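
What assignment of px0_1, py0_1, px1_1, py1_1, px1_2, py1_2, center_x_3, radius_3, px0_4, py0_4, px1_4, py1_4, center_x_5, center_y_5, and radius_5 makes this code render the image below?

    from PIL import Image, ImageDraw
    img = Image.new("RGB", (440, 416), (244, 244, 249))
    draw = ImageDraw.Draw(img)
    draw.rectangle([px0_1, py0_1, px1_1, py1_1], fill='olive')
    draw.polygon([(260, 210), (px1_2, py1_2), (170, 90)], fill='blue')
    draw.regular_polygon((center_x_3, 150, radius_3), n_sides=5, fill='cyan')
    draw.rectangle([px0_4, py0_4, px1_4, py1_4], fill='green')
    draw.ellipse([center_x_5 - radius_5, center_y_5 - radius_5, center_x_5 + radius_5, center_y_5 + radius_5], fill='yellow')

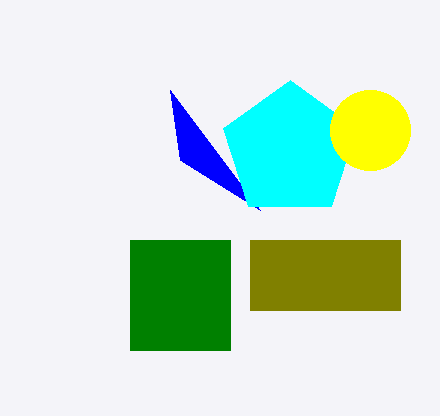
px0_1 = 250; py0_1 = 240; px1_1 = 400; py1_1 = 310; px1_2 = 180; py1_2 = 160; center_x_3 = 290; radius_3 = 70; px0_4 = 130; py0_4 = 240; px1_4 = 230; py1_4 = 350; center_x_5 = 370; center_y_5 = 130; radius_5 = 40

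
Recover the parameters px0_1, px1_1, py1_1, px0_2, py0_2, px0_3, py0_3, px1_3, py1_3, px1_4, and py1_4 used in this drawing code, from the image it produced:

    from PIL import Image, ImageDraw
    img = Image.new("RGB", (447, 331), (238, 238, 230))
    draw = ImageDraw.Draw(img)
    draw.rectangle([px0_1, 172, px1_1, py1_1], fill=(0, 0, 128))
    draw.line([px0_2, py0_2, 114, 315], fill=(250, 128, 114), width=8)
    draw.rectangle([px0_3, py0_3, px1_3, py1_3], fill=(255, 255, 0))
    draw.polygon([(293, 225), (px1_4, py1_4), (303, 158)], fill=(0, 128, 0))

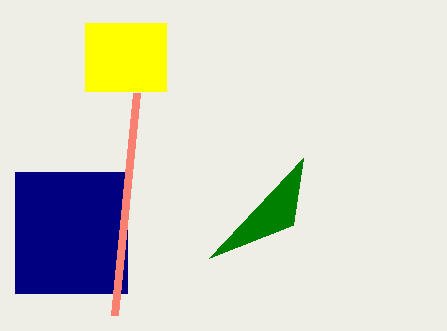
px0_1 = 15; px1_1 = 127; py1_1 = 293; px0_2 = 136; py0_2 = 93; px0_3 = 85; py0_3 = 23; px1_3 = 166; py1_3 = 91; px1_4 = 209; py1_4 = 258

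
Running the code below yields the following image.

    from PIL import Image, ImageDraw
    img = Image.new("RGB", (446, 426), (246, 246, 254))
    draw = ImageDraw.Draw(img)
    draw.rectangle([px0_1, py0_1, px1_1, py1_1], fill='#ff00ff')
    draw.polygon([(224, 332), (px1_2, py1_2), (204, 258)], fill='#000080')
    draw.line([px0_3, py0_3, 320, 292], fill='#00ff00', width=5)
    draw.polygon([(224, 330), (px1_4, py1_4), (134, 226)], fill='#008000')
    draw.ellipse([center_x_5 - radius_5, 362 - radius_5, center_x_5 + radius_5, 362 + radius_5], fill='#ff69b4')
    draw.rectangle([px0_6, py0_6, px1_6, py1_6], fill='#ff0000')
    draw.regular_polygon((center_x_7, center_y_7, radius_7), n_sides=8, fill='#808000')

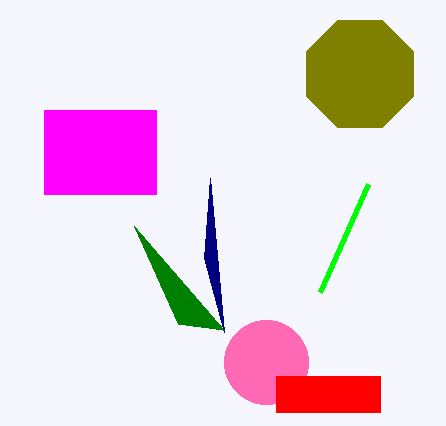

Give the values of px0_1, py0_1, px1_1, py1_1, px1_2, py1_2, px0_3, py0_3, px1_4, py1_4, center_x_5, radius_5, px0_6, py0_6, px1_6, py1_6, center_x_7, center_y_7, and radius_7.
px0_1 = 44
py0_1 = 110
px1_1 = 156
py1_1 = 194
px1_2 = 210
py1_2 = 178
px0_3 = 368
py0_3 = 184
px1_4 = 178
py1_4 = 324
center_x_5 = 266
radius_5 = 42
px0_6 = 276
py0_6 = 376
px1_6 = 380
py1_6 = 412
center_x_7 = 360
center_y_7 = 74
radius_7 = 58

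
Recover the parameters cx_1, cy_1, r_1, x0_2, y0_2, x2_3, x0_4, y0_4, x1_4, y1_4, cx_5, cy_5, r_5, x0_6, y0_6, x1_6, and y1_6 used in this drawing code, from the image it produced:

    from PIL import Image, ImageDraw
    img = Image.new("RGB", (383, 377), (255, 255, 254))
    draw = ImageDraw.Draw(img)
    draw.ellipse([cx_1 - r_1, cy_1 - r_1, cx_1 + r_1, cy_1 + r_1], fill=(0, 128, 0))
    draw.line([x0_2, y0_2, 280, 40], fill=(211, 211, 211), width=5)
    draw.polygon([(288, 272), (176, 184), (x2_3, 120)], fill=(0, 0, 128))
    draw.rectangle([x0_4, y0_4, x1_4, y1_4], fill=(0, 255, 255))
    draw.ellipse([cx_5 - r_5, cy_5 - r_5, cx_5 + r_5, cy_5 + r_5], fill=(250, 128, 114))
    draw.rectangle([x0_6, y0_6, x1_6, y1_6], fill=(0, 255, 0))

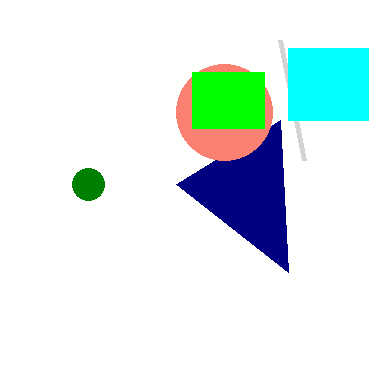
cx_1 = 88; cy_1 = 184; r_1 = 16; x0_2 = 304; y0_2 = 160; x2_3 = 280; x0_4 = 288; y0_4 = 48; x1_4 = 368; y1_4 = 120; cx_5 = 224; cy_5 = 112; r_5 = 48; x0_6 = 192; y0_6 = 72; x1_6 = 264; y1_6 = 128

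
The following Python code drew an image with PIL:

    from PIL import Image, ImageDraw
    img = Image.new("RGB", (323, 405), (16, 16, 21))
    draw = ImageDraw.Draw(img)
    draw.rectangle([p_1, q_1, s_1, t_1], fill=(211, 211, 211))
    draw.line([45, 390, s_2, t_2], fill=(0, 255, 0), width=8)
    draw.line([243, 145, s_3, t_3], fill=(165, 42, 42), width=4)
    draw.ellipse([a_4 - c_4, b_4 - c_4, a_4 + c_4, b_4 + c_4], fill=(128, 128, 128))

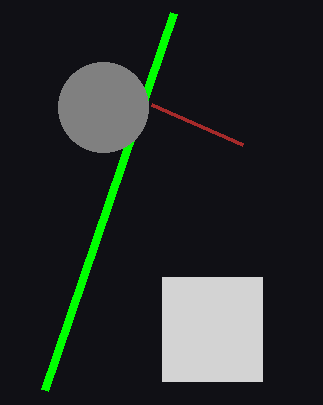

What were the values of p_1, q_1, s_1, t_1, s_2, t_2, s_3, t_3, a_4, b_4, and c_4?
p_1 = 162
q_1 = 277
s_1 = 262
t_1 = 381
s_2 = 174
t_2 = 13
s_3 = 152
t_3 = 105
a_4 = 103
b_4 = 107
c_4 = 45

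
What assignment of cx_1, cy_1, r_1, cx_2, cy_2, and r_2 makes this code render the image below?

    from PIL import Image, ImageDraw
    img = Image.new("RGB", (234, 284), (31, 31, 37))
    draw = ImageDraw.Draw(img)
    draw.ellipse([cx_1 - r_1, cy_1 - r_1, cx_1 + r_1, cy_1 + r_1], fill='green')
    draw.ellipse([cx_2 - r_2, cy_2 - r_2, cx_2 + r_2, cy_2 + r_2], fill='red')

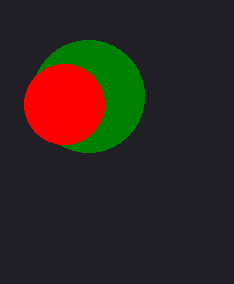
cx_1 = 88
cy_1 = 96
r_1 = 56
cx_2 = 64
cy_2 = 104
r_2 = 40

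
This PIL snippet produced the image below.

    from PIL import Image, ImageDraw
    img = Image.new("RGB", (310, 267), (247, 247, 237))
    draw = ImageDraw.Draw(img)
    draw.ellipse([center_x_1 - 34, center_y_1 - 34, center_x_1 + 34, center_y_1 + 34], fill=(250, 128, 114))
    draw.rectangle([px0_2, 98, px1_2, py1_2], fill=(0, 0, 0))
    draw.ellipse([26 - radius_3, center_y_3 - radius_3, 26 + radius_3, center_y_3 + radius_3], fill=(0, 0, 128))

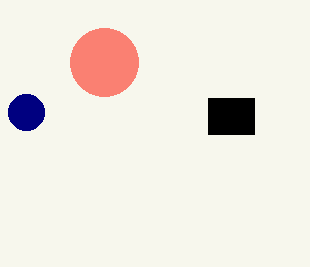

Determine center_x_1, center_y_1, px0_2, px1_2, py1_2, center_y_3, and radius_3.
center_x_1 = 104, center_y_1 = 62, px0_2 = 208, px1_2 = 254, py1_2 = 134, center_y_3 = 112, radius_3 = 18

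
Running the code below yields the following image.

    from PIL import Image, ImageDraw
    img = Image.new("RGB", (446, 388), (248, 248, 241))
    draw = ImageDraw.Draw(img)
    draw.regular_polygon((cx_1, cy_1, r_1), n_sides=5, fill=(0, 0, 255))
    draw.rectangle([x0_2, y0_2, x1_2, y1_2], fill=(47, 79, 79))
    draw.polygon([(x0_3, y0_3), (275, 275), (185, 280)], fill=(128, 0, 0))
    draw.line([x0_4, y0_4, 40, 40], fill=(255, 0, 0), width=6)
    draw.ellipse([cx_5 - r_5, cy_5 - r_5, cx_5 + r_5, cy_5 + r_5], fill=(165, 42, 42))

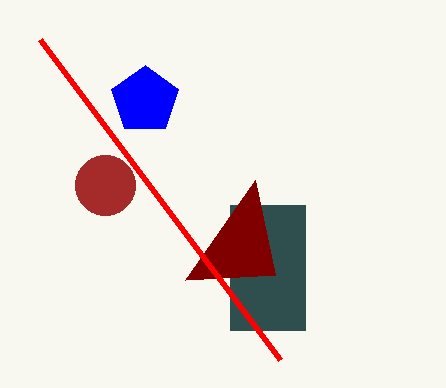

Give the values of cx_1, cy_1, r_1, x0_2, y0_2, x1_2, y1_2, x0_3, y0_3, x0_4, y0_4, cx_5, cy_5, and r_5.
cx_1 = 145
cy_1 = 100
r_1 = 35
x0_2 = 230
y0_2 = 205
x1_2 = 305
y1_2 = 330
x0_3 = 255
y0_3 = 180
x0_4 = 280
y0_4 = 360
cx_5 = 105
cy_5 = 185
r_5 = 30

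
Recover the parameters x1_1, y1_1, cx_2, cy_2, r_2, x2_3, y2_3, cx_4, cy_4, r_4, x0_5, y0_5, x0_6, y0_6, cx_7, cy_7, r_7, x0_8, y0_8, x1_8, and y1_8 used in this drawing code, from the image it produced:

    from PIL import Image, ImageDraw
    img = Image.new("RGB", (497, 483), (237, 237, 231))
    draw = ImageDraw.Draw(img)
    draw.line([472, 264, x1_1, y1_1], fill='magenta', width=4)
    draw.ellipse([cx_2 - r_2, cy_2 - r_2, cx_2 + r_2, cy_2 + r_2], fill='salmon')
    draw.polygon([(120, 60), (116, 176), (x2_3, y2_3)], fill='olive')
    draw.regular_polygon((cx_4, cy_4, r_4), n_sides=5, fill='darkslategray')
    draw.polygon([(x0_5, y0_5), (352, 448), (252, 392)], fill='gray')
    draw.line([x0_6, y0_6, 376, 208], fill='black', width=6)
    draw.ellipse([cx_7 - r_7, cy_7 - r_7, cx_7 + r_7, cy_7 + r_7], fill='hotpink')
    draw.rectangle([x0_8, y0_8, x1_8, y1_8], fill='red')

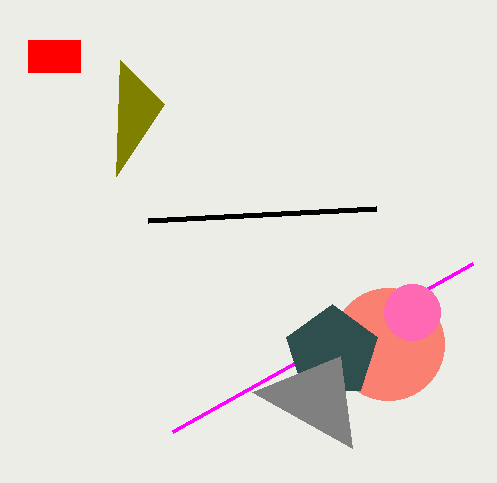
x1_1 = 172, y1_1 = 432, cx_2 = 388, cy_2 = 344, r_2 = 56, x2_3 = 164, y2_3 = 104, cx_4 = 332, cy_4 = 352, r_4 = 48, x0_5 = 340, y0_5 = 356, x0_6 = 148, y0_6 = 220, cx_7 = 412, cy_7 = 312, r_7 = 28, x0_8 = 28, y0_8 = 40, x1_8 = 80, y1_8 = 72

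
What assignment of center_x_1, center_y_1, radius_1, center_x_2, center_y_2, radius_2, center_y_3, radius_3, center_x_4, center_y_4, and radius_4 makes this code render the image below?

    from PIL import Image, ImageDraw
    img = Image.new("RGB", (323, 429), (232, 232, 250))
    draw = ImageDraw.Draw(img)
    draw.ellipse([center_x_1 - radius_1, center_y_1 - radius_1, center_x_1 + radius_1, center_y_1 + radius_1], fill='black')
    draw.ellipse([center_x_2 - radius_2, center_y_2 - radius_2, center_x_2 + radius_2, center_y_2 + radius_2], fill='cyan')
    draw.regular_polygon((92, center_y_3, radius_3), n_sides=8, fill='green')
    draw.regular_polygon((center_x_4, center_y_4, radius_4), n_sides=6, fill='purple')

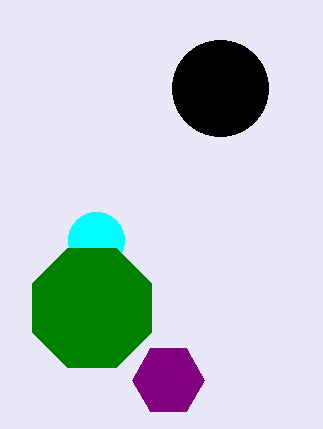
center_x_1 = 220; center_y_1 = 88; radius_1 = 48; center_x_2 = 96; center_y_2 = 240; radius_2 = 28; center_y_3 = 308; radius_3 = 64; center_x_4 = 168; center_y_4 = 380; radius_4 = 36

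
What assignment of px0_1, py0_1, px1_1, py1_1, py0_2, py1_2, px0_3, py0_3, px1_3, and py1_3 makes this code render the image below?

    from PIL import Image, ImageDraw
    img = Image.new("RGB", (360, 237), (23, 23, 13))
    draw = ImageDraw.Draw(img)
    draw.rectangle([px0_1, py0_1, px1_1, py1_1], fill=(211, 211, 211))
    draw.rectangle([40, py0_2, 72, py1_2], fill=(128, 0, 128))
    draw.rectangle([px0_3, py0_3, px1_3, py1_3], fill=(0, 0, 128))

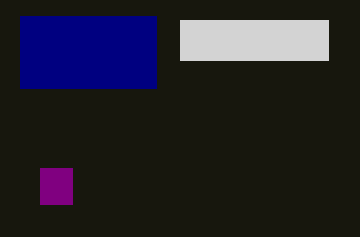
px0_1 = 180, py0_1 = 20, px1_1 = 328, py1_1 = 60, py0_2 = 168, py1_2 = 204, px0_3 = 20, py0_3 = 16, px1_3 = 156, py1_3 = 88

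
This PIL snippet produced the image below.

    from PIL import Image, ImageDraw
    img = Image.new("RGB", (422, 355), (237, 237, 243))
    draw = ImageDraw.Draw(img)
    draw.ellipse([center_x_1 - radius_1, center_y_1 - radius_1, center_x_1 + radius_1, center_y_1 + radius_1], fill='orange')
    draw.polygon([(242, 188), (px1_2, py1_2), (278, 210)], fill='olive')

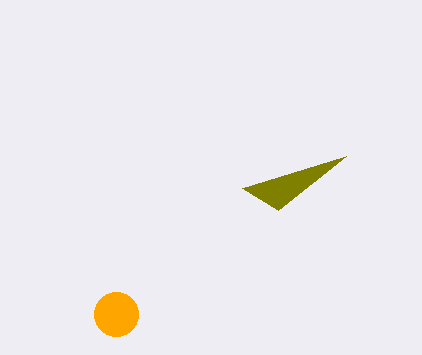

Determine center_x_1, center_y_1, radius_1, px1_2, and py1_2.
center_x_1 = 116
center_y_1 = 314
radius_1 = 22
px1_2 = 346
py1_2 = 156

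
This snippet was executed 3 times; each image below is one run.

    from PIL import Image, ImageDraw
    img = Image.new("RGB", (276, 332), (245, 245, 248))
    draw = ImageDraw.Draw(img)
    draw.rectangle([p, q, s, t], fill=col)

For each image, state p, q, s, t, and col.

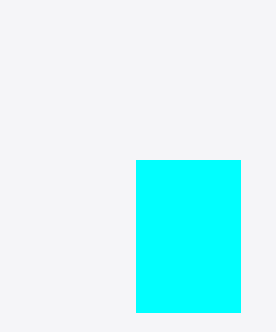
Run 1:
p = 136; q = 160; s = 240; t = 312; col = 'cyan'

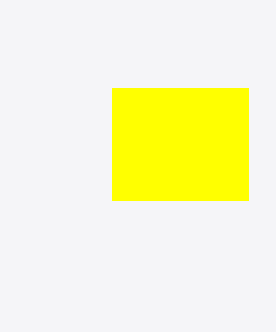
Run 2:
p = 112
q = 88
s = 248
t = 200
col = 'yellow'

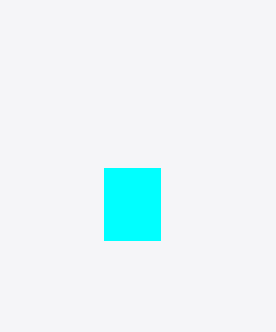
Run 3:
p = 104; q = 168; s = 160; t = 240; col = 'cyan'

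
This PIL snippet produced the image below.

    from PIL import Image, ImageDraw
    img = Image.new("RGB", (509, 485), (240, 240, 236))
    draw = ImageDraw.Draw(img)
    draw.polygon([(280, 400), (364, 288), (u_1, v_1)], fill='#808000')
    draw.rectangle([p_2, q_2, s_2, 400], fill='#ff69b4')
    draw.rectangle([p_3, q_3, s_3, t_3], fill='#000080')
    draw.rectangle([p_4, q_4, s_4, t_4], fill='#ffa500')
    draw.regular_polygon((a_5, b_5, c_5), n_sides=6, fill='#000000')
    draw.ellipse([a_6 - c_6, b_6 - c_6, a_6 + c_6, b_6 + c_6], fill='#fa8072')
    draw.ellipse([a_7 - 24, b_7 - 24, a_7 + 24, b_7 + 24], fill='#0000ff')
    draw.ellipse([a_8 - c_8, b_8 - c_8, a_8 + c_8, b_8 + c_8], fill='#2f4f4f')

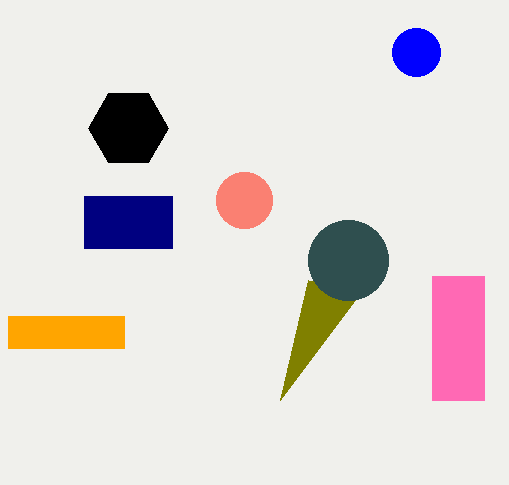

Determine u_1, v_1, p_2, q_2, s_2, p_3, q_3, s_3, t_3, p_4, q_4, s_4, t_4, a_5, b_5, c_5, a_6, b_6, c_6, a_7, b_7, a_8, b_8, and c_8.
u_1 = 308
v_1 = 280
p_2 = 432
q_2 = 276
s_2 = 484
p_3 = 84
q_3 = 196
s_3 = 172
t_3 = 248
p_4 = 8
q_4 = 316
s_4 = 124
t_4 = 348
a_5 = 128
b_5 = 128
c_5 = 40
a_6 = 244
b_6 = 200
c_6 = 28
a_7 = 416
b_7 = 52
a_8 = 348
b_8 = 260
c_8 = 40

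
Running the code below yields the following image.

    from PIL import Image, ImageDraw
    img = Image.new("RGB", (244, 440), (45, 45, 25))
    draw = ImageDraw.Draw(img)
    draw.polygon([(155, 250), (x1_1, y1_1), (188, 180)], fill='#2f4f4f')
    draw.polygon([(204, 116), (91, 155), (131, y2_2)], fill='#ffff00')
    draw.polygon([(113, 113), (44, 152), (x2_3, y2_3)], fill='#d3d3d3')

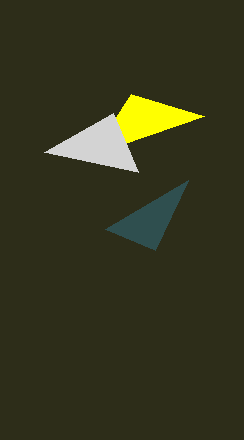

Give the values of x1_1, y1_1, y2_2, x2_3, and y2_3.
x1_1 = 105
y1_1 = 229
y2_2 = 94
x2_3 = 138
y2_3 = 172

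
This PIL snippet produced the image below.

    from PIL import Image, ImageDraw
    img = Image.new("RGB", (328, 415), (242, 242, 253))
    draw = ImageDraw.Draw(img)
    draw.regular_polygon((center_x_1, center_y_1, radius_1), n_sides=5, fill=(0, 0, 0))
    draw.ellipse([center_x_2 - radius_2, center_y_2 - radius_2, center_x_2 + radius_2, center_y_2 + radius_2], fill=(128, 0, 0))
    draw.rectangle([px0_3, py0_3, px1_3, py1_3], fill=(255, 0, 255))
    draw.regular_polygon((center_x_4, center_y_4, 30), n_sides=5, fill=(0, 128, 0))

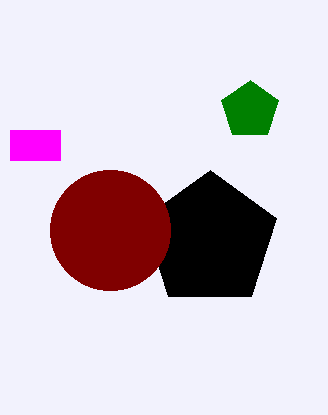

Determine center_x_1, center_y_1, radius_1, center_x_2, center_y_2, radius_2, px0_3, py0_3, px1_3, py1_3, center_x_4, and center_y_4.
center_x_1 = 210, center_y_1 = 240, radius_1 = 70, center_x_2 = 110, center_y_2 = 230, radius_2 = 60, px0_3 = 10, py0_3 = 130, px1_3 = 60, py1_3 = 160, center_x_4 = 250, center_y_4 = 110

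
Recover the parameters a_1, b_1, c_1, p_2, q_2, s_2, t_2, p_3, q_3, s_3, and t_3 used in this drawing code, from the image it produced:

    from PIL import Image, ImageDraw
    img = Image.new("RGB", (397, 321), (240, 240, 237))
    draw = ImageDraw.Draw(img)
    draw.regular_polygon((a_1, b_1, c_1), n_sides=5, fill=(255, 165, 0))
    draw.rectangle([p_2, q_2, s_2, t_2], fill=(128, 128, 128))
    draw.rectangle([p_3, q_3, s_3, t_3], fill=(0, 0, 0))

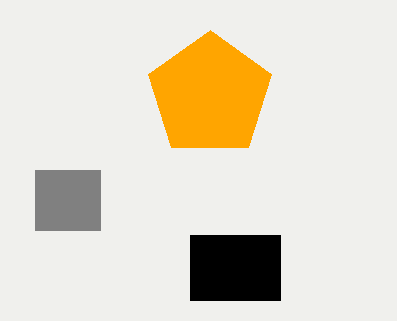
a_1 = 210
b_1 = 95
c_1 = 65
p_2 = 35
q_2 = 170
s_2 = 100
t_2 = 230
p_3 = 190
q_3 = 235
s_3 = 280
t_3 = 300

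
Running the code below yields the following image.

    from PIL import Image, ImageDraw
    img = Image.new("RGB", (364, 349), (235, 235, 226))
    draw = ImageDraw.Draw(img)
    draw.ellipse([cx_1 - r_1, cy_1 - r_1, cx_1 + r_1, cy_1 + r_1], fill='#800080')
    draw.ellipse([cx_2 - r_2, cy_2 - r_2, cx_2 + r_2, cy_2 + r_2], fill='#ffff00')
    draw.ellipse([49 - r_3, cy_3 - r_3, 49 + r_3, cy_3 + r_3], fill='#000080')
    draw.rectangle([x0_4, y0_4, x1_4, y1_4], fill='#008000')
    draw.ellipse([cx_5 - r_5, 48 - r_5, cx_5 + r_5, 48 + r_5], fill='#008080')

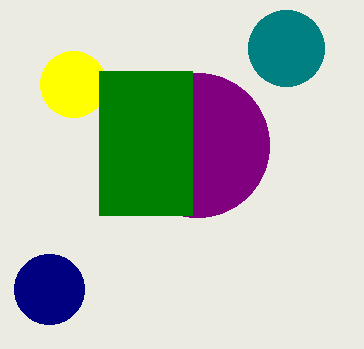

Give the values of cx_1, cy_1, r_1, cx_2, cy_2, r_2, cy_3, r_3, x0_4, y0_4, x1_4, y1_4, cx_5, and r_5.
cx_1 = 197, cy_1 = 145, r_1 = 72, cx_2 = 73, cy_2 = 84, r_2 = 33, cy_3 = 289, r_3 = 35, x0_4 = 99, y0_4 = 71, x1_4 = 192, y1_4 = 215, cx_5 = 286, r_5 = 38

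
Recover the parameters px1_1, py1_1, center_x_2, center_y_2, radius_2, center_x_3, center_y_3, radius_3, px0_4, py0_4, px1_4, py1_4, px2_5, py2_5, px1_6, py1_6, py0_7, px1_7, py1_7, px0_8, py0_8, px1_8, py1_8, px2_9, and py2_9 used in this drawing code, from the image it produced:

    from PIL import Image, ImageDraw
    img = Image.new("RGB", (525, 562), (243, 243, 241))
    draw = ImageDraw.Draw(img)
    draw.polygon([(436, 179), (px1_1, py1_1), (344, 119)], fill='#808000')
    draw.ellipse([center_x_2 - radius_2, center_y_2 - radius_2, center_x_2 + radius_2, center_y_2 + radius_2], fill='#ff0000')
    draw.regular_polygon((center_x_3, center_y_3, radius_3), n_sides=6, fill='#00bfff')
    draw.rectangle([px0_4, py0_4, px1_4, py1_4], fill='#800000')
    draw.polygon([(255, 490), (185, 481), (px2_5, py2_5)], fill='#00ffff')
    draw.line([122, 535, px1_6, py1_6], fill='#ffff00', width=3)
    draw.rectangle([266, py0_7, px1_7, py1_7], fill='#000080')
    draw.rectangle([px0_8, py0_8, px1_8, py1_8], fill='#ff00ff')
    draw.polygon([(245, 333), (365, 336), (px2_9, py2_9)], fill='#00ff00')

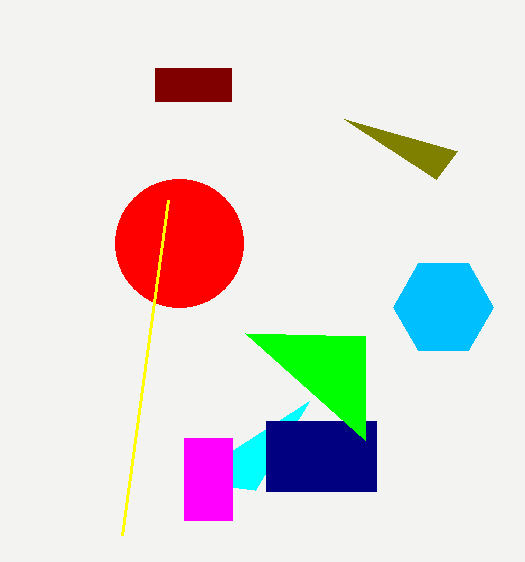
px1_1 = 457
py1_1 = 151
center_x_2 = 179
center_y_2 = 243
radius_2 = 64
center_x_3 = 443
center_y_3 = 307
radius_3 = 50
px0_4 = 155
py0_4 = 68
px1_4 = 231
py1_4 = 101
px2_5 = 309
py2_5 = 401
px1_6 = 168
py1_6 = 200
py0_7 = 421
px1_7 = 376
py1_7 = 491
px0_8 = 184
py0_8 = 438
px1_8 = 232
py1_8 = 520
px2_9 = 365
py2_9 = 440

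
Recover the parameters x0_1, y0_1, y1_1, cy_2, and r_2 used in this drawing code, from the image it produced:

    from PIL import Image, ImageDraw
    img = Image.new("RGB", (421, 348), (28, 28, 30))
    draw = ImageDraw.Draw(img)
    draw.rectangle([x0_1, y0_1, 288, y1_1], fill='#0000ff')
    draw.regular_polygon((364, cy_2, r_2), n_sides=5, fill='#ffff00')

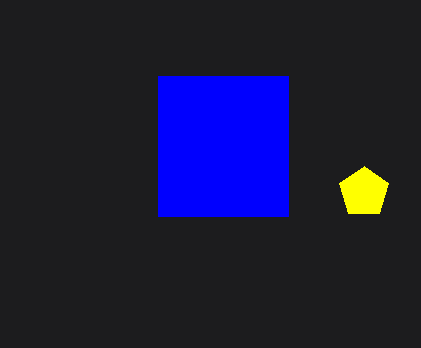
x0_1 = 158, y0_1 = 76, y1_1 = 216, cy_2 = 192, r_2 = 26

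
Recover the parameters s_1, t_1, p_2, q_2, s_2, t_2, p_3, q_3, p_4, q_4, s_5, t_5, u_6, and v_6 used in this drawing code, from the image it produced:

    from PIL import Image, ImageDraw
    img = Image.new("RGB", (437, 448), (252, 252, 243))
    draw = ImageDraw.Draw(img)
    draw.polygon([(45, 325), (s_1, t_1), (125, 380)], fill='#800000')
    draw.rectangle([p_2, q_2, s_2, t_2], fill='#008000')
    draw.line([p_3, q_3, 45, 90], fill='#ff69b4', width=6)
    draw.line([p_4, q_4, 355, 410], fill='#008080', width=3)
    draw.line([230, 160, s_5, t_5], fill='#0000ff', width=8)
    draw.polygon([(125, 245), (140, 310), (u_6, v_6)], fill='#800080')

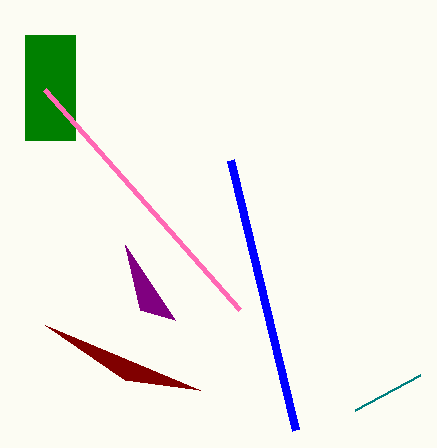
s_1 = 200, t_1 = 390, p_2 = 25, q_2 = 35, s_2 = 75, t_2 = 140, p_3 = 240, q_3 = 310, p_4 = 420, q_4 = 375, s_5 = 295, t_5 = 430, u_6 = 175, v_6 = 320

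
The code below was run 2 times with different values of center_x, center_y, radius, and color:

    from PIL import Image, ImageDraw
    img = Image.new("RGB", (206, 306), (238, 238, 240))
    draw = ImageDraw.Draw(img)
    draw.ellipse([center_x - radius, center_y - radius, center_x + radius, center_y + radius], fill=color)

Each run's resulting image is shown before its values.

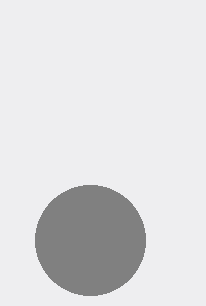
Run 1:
center_x = 90, center_y = 240, radius = 55, color = 'gray'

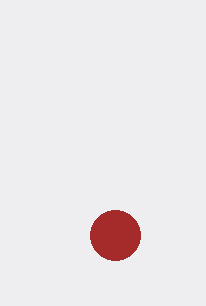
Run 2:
center_x = 115
center_y = 235
radius = 25
color = 'brown'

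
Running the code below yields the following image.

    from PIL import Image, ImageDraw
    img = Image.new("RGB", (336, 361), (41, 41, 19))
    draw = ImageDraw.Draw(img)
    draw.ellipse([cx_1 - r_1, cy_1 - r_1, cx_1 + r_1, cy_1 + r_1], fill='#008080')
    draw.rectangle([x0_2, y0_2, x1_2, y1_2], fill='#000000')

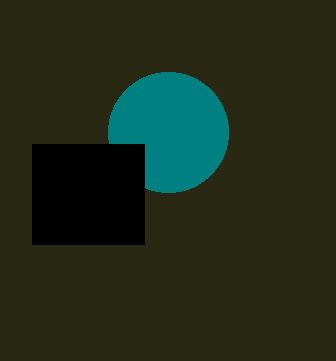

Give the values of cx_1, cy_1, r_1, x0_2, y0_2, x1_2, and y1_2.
cx_1 = 168, cy_1 = 132, r_1 = 60, x0_2 = 32, y0_2 = 144, x1_2 = 144, y1_2 = 244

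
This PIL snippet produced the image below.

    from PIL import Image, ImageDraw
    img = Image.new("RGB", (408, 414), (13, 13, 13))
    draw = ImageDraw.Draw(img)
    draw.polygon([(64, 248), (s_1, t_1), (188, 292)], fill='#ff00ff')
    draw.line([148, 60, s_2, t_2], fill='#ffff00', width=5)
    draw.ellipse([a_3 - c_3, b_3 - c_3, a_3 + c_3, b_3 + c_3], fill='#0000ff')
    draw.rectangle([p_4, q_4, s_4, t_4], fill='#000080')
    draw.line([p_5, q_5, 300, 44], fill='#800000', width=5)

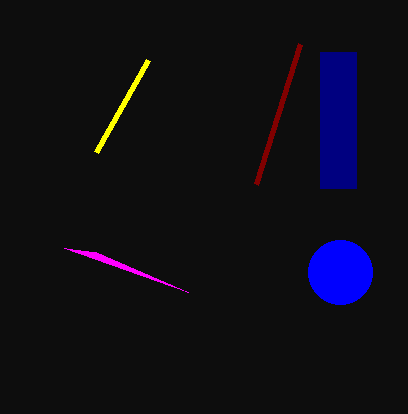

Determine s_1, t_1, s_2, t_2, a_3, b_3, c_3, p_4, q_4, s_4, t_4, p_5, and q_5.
s_1 = 96, t_1 = 252, s_2 = 96, t_2 = 152, a_3 = 340, b_3 = 272, c_3 = 32, p_4 = 320, q_4 = 52, s_4 = 356, t_4 = 188, p_5 = 256, q_5 = 184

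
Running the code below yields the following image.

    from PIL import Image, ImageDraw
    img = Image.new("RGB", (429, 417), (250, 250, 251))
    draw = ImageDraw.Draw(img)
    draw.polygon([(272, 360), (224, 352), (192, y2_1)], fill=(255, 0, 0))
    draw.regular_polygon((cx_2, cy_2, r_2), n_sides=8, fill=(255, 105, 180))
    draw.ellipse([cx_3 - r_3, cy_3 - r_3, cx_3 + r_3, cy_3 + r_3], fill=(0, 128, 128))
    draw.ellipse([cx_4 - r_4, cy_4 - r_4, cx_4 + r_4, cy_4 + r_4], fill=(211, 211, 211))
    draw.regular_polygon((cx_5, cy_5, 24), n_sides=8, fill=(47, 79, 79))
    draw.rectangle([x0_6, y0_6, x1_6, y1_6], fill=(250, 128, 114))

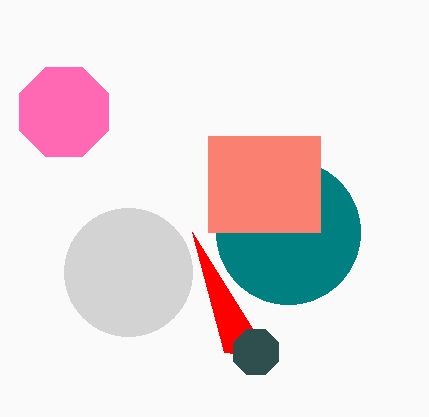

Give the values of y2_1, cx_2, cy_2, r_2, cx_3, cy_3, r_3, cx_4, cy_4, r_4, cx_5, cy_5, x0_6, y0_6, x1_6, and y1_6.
y2_1 = 232
cx_2 = 64
cy_2 = 112
r_2 = 48
cx_3 = 288
cy_3 = 232
r_3 = 72
cx_4 = 128
cy_4 = 272
r_4 = 64
cx_5 = 256
cy_5 = 352
x0_6 = 208
y0_6 = 136
x1_6 = 320
y1_6 = 232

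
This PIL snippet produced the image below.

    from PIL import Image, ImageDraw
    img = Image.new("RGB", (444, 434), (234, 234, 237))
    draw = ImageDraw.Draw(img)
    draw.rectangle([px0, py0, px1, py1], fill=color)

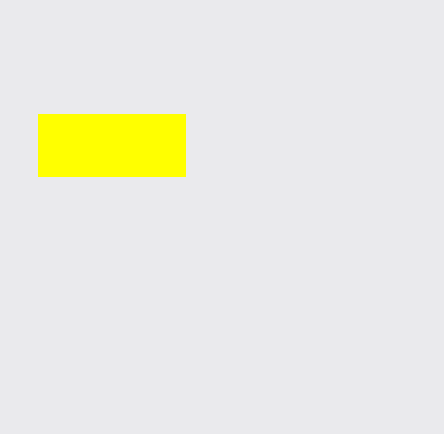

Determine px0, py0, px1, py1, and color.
px0 = 38
py0 = 114
px1 = 185
py1 = 176
color = 'yellow'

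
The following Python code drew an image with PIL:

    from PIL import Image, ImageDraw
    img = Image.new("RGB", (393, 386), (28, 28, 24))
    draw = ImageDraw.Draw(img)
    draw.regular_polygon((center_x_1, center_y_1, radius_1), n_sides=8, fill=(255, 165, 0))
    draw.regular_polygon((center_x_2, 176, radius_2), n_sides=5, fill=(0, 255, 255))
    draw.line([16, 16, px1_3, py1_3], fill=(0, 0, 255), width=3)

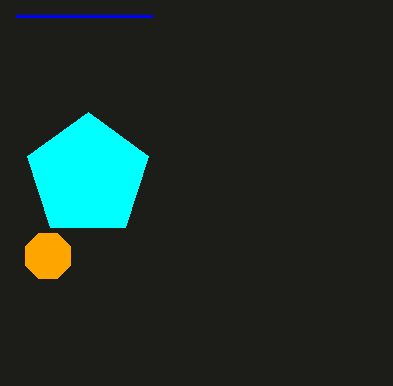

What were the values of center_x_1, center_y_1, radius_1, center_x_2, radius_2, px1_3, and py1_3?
center_x_1 = 48; center_y_1 = 256; radius_1 = 24; center_x_2 = 88; radius_2 = 64; px1_3 = 152; py1_3 = 16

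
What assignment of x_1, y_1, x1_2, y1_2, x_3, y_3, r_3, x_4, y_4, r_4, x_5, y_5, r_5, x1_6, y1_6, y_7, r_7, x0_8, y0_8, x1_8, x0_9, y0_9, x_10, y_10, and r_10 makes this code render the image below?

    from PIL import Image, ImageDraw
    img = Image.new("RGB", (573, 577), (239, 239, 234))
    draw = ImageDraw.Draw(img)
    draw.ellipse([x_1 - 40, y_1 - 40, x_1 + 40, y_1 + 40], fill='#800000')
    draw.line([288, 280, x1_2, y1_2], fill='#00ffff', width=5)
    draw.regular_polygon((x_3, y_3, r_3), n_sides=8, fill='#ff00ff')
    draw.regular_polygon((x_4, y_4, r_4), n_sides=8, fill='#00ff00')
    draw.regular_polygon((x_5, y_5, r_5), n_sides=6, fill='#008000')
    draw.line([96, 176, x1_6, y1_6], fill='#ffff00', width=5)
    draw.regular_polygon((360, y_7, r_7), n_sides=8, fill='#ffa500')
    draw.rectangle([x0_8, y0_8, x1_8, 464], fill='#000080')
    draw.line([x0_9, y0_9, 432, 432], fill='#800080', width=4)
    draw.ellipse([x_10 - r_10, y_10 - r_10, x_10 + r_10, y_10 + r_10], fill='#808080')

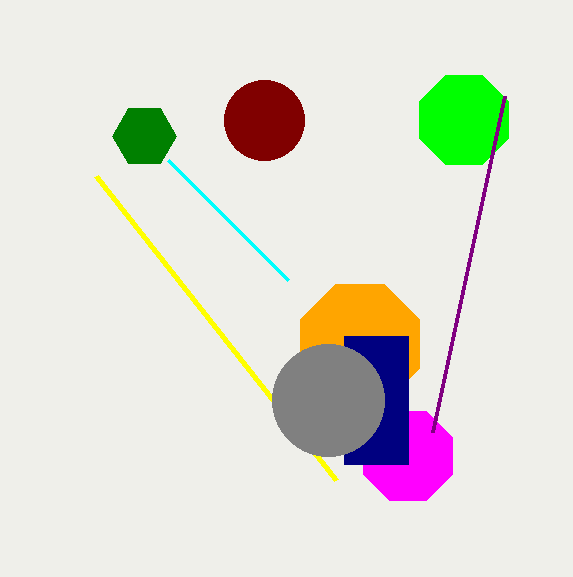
x_1 = 264, y_1 = 120, x1_2 = 168, y1_2 = 160, x_3 = 408, y_3 = 456, r_3 = 48, x_4 = 464, y_4 = 120, r_4 = 48, x_5 = 144, y_5 = 136, r_5 = 32, x1_6 = 336, y1_6 = 480, y_7 = 344, r_7 = 64, x0_8 = 344, y0_8 = 336, x1_8 = 408, x0_9 = 504, y0_9 = 96, x_10 = 328, y_10 = 400, r_10 = 56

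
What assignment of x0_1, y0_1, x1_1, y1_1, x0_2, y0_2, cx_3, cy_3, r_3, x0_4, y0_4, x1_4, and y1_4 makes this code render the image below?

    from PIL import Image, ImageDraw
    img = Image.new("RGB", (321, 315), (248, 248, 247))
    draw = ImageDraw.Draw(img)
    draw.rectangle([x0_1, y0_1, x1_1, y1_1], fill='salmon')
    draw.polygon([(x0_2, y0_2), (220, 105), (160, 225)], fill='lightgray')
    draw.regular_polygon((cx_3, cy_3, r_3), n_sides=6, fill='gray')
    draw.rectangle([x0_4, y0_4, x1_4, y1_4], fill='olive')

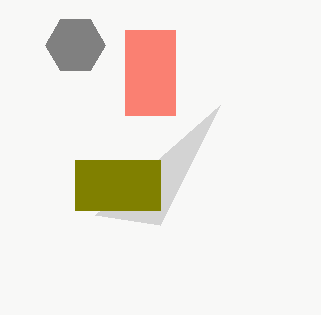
x0_1 = 125, y0_1 = 30, x1_1 = 175, y1_1 = 115, x0_2 = 95, y0_2 = 215, cx_3 = 75, cy_3 = 45, r_3 = 30, x0_4 = 75, y0_4 = 160, x1_4 = 160, y1_4 = 210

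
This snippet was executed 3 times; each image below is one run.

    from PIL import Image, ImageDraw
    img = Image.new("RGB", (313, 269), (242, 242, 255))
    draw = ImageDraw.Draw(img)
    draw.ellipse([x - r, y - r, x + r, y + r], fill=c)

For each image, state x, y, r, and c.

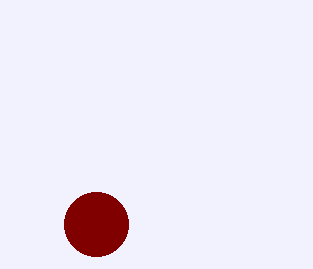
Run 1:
x = 96; y = 224; r = 32; c = 'maroon'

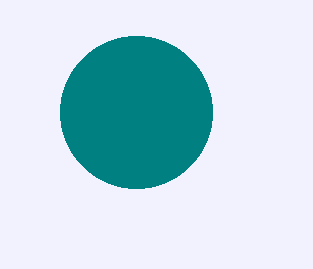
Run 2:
x = 136; y = 112; r = 76; c = 'teal'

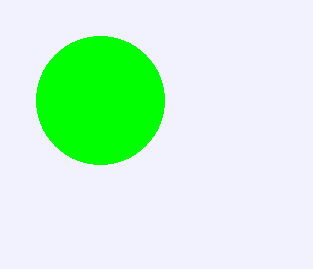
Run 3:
x = 100; y = 100; r = 64; c = 'lime'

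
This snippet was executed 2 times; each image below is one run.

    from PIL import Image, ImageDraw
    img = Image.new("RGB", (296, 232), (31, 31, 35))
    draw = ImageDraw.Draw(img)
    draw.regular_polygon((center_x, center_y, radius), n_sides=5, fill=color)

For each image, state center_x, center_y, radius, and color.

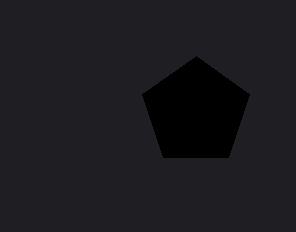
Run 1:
center_x = 196
center_y = 112
radius = 56
color = 'black'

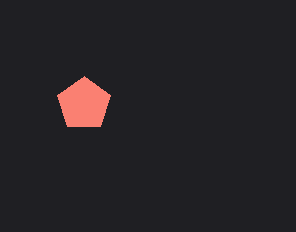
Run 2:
center_x = 84
center_y = 104
radius = 28
color = 'salmon'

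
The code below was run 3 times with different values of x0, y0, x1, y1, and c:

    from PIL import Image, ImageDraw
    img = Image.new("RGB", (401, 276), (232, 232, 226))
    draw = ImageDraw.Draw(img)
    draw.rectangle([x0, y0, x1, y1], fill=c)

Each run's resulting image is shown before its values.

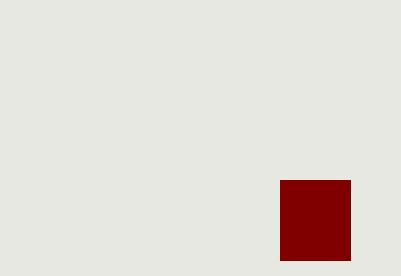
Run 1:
x0 = 280, y0 = 180, x1 = 350, y1 = 260, c = 'maroon'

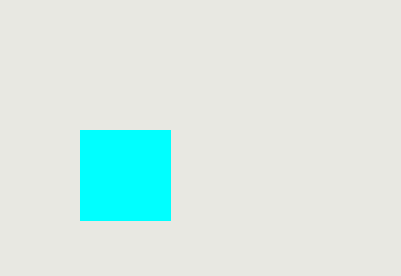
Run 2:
x0 = 80; y0 = 130; x1 = 170; y1 = 220; c = 'cyan'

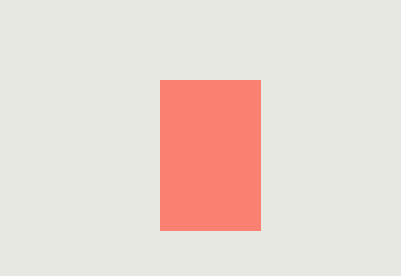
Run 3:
x0 = 160
y0 = 80
x1 = 260
y1 = 230
c = 'salmon'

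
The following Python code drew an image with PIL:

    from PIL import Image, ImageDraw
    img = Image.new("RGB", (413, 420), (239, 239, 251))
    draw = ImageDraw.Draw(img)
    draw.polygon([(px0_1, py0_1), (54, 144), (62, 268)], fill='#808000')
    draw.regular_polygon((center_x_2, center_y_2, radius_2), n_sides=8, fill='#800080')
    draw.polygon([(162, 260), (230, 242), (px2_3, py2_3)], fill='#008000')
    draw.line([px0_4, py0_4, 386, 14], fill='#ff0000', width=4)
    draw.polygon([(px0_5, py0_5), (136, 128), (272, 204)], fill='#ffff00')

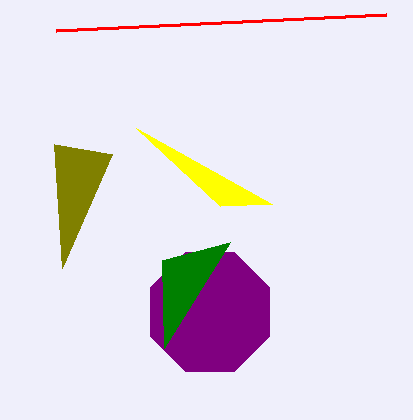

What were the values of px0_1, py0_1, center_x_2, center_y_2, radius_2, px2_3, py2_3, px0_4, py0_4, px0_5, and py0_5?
px0_1 = 112
py0_1 = 154
center_x_2 = 210
center_y_2 = 312
radius_2 = 64
px2_3 = 164
py2_3 = 348
px0_4 = 56
py0_4 = 30
px0_5 = 220
py0_5 = 206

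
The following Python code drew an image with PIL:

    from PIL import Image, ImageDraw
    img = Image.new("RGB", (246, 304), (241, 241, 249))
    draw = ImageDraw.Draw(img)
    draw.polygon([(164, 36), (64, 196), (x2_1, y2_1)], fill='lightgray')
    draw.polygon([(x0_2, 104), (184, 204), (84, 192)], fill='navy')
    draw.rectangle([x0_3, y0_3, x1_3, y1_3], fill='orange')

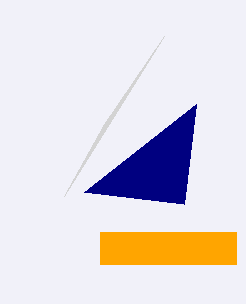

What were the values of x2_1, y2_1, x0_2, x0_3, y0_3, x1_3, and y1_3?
x2_1 = 104
y2_1 = 124
x0_2 = 196
x0_3 = 100
y0_3 = 232
x1_3 = 236
y1_3 = 264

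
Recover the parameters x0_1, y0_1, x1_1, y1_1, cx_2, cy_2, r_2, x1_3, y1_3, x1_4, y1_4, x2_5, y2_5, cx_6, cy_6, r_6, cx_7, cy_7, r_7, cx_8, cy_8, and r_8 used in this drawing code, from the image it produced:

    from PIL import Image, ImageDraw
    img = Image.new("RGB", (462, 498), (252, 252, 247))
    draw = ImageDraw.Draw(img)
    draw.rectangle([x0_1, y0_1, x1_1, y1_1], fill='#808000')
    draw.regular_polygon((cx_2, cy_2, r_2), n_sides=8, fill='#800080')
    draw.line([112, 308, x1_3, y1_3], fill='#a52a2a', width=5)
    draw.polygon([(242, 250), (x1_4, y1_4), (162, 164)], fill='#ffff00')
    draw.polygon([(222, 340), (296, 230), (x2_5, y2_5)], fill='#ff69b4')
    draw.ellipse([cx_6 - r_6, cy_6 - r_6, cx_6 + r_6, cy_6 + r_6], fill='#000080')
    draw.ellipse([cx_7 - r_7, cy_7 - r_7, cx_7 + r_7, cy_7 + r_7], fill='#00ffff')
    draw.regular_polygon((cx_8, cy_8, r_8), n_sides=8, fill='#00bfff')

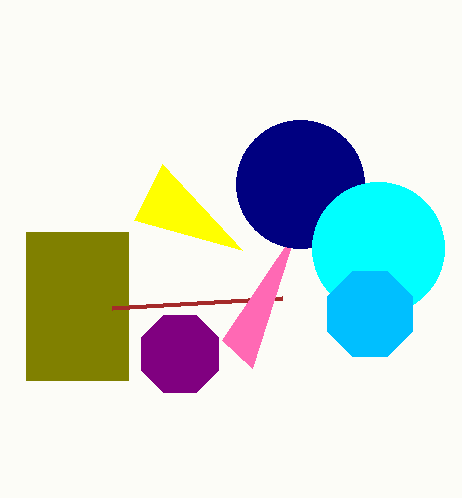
x0_1 = 26, y0_1 = 232, x1_1 = 128, y1_1 = 380, cx_2 = 180, cy_2 = 354, r_2 = 42, x1_3 = 282, y1_3 = 298, x1_4 = 134, y1_4 = 220, x2_5 = 252, y2_5 = 368, cx_6 = 300, cy_6 = 184, r_6 = 64, cx_7 = 378, cy_7 = 248, r_7 = 66, cx_8 = 370, cy_8 = 314, r_8 = 46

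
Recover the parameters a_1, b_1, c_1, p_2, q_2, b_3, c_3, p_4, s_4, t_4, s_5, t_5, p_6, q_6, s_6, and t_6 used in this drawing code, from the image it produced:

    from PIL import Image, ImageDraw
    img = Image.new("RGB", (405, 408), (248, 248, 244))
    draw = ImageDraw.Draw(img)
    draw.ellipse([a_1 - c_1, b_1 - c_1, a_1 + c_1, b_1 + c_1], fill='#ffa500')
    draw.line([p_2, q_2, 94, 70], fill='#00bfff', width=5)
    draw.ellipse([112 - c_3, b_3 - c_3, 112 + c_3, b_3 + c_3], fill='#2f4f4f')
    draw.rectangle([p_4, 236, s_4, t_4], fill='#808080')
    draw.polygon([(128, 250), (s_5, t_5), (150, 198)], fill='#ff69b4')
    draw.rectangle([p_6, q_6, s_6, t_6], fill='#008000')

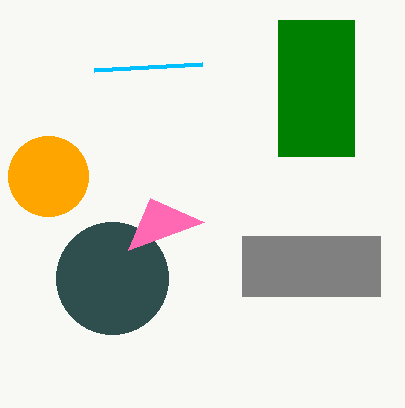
a_1 = 48; b_1 = 176; c_1 = 40; p_2 = 202; q_2 = 64; b_3 = 278; c_3 = 56; p_4 = 242; s_4 = 380; t_4 = 296; s_5 = 204; t_5 = 222; p_6 = 278; q_6 = 20; s_6 = 354; t_6 = 156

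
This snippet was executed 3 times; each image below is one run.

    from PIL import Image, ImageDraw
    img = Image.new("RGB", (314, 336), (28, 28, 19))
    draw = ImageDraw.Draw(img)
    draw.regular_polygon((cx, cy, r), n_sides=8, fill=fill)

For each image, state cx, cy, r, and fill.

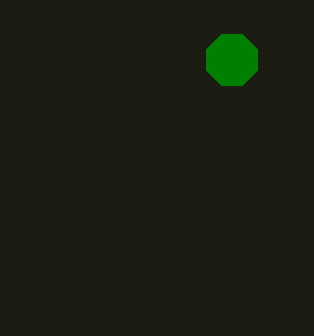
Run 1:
cx = 232, cy = 60, r = 28, fill = 'green'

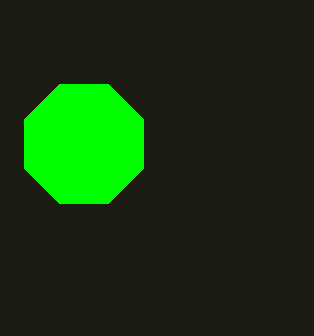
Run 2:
cx = 84
cy = 144
r = 64
fill = 'lime'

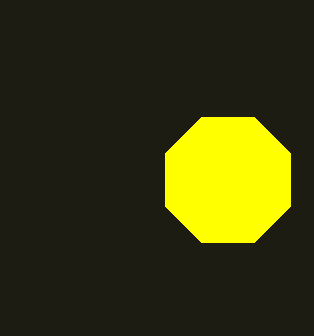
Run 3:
cx = 228, cy = 180, r = 68, fill = 'yellow'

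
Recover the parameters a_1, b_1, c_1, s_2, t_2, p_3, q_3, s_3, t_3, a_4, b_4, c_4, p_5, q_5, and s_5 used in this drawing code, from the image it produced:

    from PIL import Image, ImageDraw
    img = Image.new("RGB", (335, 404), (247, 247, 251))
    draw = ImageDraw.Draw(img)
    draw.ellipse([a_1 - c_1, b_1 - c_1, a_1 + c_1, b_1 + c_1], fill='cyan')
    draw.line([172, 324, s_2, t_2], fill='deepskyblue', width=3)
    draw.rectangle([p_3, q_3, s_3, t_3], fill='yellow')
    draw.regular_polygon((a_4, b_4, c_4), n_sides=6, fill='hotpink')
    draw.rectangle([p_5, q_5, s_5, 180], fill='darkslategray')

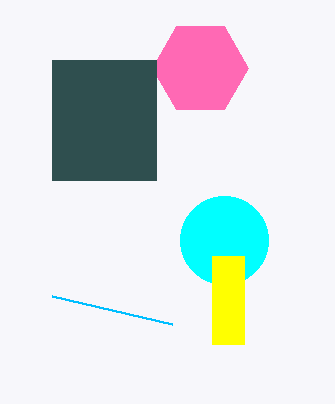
a_1 = 224, b_1 = 240, c_1 = 44, s_2 = 52, t_2 = 296, p_3 = 212, q_3 = 256, s_3 = 244, t_3 = 344, a_4 = 200, b_4 = 68, c_4 = 48, p_5 = 52, q_5 = 60, s_5 = 156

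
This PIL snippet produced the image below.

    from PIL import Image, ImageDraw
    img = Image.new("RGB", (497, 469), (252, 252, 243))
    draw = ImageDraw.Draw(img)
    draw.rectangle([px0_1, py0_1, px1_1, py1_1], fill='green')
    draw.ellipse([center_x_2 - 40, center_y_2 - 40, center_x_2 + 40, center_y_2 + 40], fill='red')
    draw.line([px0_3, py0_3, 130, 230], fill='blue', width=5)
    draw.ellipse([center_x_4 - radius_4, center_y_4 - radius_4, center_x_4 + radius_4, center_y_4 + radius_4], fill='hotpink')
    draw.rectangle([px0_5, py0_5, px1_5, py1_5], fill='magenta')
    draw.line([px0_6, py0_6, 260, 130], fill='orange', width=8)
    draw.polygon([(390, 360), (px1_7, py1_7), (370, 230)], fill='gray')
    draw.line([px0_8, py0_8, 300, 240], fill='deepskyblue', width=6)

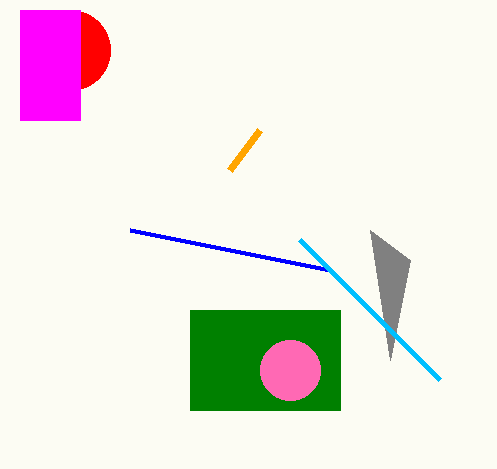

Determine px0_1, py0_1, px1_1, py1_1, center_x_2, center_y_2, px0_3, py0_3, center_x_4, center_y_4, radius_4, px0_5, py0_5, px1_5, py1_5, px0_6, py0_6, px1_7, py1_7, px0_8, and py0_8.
px0_1 = 190, py0_1 = 310, px1_1 = 340, py1_1 = 410, center_x_2 = 70, center_y_2 = 50, px0_3 = 330, py0_3 = 270, center_x_4 = 290, center_y_4 = 370, radius_4 = 30, px0_5 = 20, py0_5 = 10, px1_5 = 80, py1_5 = 120, px0_6 = 230, py0_6 = 170, px1_7 = 410, py1_7 = 260, px0_8 = 440, py0_8 = 380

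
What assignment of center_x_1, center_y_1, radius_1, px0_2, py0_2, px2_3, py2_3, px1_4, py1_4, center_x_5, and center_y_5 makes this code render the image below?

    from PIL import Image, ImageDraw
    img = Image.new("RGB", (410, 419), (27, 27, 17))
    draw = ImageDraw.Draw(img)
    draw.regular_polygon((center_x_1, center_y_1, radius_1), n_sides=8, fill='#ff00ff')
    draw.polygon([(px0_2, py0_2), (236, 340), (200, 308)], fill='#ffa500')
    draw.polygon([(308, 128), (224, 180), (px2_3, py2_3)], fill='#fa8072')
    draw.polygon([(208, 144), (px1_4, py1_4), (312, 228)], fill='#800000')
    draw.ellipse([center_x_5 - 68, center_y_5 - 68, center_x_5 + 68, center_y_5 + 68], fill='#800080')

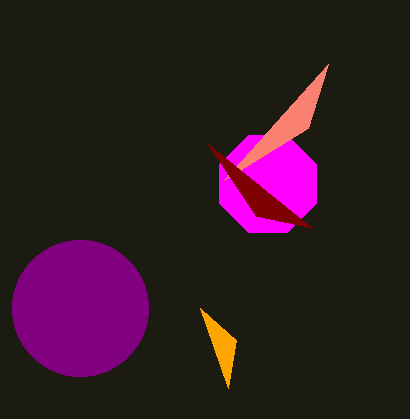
center_x_1 = 268, center_y_1 = 184, radius_1 = 52, px0_2 = 228, py0_2 = 388, px2_3 = 328, py2_3 = 64, px1_4 = 256, py1_4 = 216, center_x_5 = 80, center_y_5 = 308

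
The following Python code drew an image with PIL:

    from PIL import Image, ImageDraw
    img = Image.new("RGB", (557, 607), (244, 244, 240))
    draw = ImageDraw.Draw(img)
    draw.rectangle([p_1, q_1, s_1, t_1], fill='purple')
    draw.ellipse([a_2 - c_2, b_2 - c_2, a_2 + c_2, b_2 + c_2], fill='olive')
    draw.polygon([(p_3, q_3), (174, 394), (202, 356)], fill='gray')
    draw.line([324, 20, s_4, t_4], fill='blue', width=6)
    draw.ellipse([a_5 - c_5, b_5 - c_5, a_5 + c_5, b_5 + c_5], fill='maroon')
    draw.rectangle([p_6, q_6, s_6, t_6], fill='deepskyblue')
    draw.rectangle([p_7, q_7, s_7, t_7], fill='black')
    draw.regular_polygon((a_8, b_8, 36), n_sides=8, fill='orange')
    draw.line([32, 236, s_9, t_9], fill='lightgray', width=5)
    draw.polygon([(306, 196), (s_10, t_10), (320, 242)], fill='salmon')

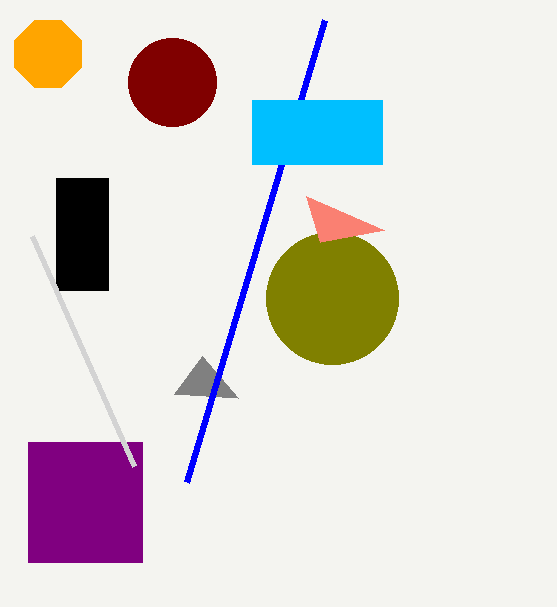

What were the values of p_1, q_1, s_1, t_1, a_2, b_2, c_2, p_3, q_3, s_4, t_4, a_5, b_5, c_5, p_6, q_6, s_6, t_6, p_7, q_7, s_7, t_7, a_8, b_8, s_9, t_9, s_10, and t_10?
p_1 = 28
q_1 = 442
s_1 = 142
t_1 = 562
a_2 = 332
b_2 = 298
c_2 = 66
p_3 = 238
q_3 = 398
s_4 = 186
t_4 = 482
a_5 = 172
b_5 = 82
c_5 = 44
p_6 = 252
q_6 = 100
s_6 = 382
t_6 = 164
p_7 = 56
q_7 = 178
s_7 = 108
t_7 = 290
a_8 = 48
b_8 = 54
s_9 = 134
t_9 = 466
s_10 = 384
t_10 = 230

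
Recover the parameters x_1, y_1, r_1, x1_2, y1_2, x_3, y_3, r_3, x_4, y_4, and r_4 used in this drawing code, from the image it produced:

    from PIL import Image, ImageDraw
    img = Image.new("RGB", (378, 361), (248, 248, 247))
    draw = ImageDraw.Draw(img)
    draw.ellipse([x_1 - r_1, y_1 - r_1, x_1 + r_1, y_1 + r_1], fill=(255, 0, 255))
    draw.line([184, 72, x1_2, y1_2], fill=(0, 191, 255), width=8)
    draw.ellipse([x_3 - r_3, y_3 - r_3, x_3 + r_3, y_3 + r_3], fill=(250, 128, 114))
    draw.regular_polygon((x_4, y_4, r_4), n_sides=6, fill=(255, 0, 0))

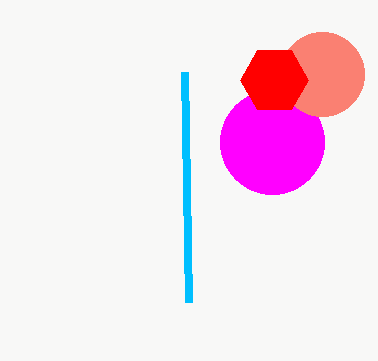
x_1 = 272; y_1 = 142; r_1 = 52; x1_2 = 188; y1_2 = 302; x_3 = 322; y_3 = 74; r_3 = 42; x_4 = 274; y_4 = 80; r_4 = 34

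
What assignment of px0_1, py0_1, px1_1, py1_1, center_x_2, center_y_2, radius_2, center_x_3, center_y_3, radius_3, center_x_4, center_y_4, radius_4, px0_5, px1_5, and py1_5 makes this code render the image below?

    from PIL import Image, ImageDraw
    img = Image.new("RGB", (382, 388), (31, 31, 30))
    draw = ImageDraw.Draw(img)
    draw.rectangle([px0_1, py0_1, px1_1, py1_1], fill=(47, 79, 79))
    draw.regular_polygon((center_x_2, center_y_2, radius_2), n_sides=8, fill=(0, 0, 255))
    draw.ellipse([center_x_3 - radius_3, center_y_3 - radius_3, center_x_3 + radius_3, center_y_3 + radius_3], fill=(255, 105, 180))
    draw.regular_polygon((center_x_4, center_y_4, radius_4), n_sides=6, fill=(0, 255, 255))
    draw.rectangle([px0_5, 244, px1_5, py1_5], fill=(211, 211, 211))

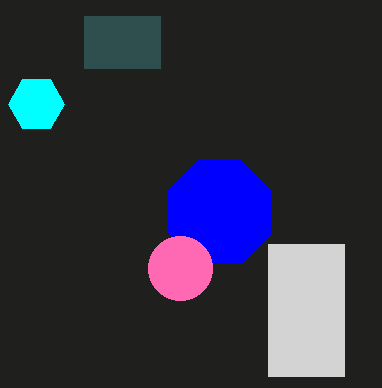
px0_1 = 84; py0_1 = 16; px1_1 = 160; py1_1 = 68; center_x_2 = 220; center_y_2 = 212; radius_2 = 56; center_x_3 = 180; center_y_3 = 268; radius_3 = 32; center_x_4 = 36; center_y_4 = 104; radius_4 = 28; px0_5 = 268; px1_5 = 344; py1_5 = 376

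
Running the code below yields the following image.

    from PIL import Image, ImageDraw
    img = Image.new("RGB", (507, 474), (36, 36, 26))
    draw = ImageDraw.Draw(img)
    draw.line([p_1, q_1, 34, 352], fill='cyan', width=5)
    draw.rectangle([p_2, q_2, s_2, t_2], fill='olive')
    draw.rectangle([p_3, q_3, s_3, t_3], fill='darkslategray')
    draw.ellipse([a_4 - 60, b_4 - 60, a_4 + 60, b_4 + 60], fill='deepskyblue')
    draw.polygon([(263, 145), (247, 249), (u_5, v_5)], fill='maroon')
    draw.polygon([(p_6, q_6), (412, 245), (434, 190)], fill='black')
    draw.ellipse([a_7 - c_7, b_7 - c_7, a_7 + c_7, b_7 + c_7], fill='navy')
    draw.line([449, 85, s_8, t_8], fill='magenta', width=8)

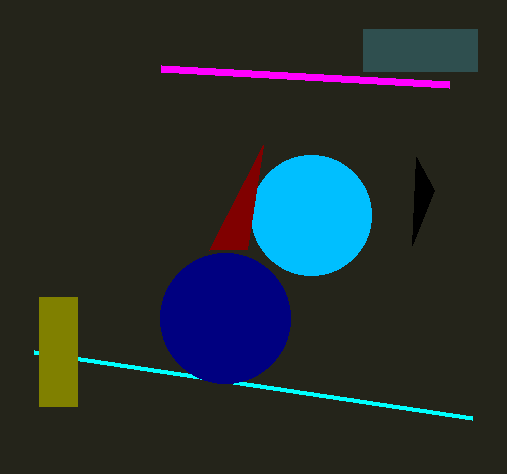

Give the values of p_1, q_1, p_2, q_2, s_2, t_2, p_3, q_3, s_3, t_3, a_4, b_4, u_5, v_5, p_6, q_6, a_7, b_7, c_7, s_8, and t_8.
p_1 = 472; q_1 = 418; p_2 = 39; q_2 = 297; s_2 = 77; t_2 = 406; p_3 = 363; q_3 = 29; s_3 = 477; t_3 = 71; a_4 = 311; b_4 = 215; u_5 = 209; v_5 = 250; p_6 = 416; q_6 = 157; a_7 = 225; b_7 = 318; c_7 = 65; s_8 = 161; t_8 = 69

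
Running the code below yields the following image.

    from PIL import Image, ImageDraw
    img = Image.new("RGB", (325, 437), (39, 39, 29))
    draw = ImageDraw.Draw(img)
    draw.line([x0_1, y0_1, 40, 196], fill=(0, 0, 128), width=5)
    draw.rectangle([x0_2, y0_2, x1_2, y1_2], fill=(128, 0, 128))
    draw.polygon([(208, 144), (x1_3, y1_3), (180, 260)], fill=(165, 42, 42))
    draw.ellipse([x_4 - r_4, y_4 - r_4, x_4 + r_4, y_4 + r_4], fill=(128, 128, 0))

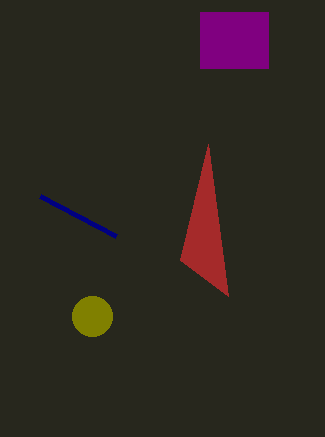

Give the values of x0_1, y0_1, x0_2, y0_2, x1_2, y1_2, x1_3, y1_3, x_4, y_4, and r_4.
x0_1 = 116
y0_1 = 236
x0_2 = 200
y0_2 = 12
x1_2 = 268
y1_2 = 68
x1_3 = 228
y1_3 = 296
x_4 = 92
y_4 = 316
r_4 = 20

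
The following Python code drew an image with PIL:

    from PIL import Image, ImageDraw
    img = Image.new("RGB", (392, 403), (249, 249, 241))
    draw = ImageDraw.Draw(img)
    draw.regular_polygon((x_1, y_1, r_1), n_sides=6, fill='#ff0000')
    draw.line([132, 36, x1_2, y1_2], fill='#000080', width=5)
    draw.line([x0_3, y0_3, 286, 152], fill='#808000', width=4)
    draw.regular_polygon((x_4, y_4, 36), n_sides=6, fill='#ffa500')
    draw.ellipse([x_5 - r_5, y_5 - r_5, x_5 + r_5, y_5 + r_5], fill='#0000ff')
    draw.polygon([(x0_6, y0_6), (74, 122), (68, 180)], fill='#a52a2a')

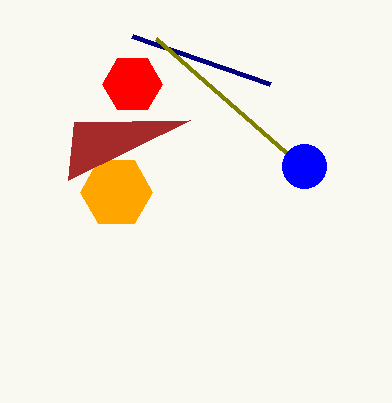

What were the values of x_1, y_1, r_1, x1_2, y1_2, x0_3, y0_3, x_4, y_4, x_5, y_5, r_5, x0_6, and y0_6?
x_1 = 132, y_1 = 84, r_1 = 30, x1_2 = 270, y1_2 = 84, x0_3 = 156, y0_3 = 38, x_4 = 116, y_4 = 192, x_5 = 304, y_5 = 166, r_5 = 22, x0_6 = 190, y0_6 = 120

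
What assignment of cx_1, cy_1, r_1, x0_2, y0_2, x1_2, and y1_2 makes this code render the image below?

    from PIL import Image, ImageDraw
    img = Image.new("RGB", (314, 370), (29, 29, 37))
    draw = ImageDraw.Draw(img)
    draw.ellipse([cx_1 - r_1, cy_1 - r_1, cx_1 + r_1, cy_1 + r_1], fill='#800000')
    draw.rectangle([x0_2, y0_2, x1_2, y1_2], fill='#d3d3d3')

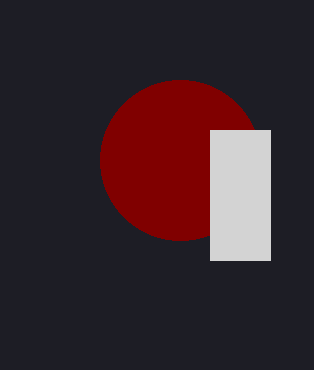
cx_1 = 180; cy_1 = 160; r_1 = 80; x0_2 = 210; y0_2 = 130; x1_2 = 270; y1_2 = 260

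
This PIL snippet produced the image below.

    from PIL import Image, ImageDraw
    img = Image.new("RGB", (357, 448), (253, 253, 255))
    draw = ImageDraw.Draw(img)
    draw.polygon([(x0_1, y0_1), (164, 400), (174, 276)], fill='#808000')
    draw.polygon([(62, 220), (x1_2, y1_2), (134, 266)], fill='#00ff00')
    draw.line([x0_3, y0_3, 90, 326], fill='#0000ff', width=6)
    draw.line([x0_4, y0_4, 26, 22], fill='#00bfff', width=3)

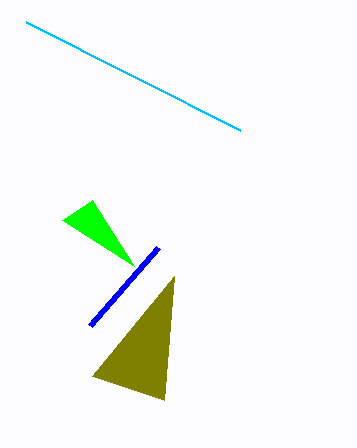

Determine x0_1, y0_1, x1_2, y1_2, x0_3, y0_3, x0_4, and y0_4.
x0_1 = 92
y0_1 = 376
x1_2 = 92
y1_2 = 200
x0_3 = 158
y0_3 = 248
x0_4 = 240
y0_4 = 130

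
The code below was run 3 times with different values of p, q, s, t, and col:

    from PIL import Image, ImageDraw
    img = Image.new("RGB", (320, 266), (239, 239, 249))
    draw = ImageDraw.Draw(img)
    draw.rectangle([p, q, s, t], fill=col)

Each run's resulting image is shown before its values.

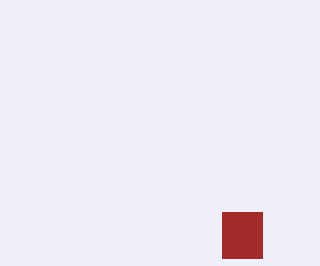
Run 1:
p = 222, q = 212, s = 262, t = 258, col = 'brown'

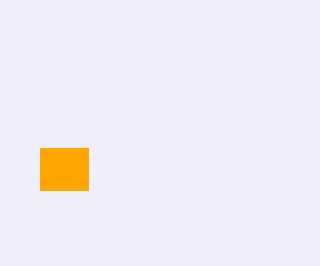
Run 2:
p = 40
q = 148
s = 88
t = 190
col = 'orange'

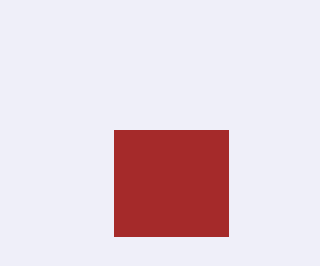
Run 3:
p = 114, q = 130, s = 228, t = 236, col = 'brown'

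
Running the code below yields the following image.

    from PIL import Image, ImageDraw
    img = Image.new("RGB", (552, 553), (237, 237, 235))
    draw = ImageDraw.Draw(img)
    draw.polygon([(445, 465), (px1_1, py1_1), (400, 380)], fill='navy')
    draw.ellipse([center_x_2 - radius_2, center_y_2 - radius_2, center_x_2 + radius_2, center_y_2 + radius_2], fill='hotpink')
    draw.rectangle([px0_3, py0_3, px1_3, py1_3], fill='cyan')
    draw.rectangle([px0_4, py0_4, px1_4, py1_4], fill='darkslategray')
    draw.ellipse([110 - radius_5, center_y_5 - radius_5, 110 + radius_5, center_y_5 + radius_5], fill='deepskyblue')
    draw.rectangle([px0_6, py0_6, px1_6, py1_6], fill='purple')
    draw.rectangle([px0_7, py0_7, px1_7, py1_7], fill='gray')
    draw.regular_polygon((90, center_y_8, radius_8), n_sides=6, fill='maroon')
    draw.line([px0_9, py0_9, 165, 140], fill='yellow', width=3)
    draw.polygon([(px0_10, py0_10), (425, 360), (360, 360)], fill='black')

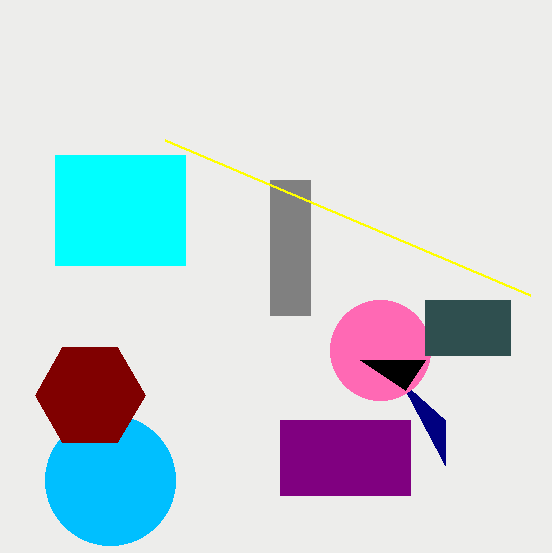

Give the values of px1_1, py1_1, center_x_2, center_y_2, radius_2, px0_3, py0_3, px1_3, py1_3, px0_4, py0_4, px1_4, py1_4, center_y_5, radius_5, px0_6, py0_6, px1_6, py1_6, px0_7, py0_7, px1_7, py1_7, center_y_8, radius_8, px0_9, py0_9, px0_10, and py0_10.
px1_1 = 445
py1_1 = 420
center_x_2 = 380
center_y_2 = 350
radius_2 = 50
px0_3 = 55
py0_3 = 155
px1_3 = 185
py1_3 = 265
px0_4 = 425
py0_4 = 300
px1_4 = 510
py1_4 = 355
center_y_5 = 480
radius_5 = 65
px0_6 = 280
py0_6 = 420
px1_6 = 410
py1_6 = 495
px0_7 = 270
py0_7 = 180
px1_7 = 310
py1_7 = 315
center_y_8 = 395
radius_8 = 55
px0_9 = 530
py0_9 = 295
px0_10 = 405
py0_10 = 390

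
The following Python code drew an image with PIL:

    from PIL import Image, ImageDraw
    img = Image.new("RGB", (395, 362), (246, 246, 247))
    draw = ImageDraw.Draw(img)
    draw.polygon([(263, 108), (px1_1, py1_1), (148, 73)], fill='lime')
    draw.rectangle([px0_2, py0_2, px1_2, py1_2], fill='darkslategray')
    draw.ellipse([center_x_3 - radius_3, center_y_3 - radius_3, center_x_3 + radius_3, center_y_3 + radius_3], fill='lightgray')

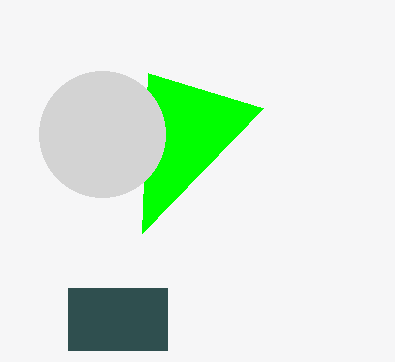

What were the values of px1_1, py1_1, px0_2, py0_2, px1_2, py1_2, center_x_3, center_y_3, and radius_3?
px1_1 = 142; py1_1 = 233; px0_2 = 68; py0_2 = 288; px1_2 = 167; py1_2 = 350; center_x_3 = 102; center_y_3 = 134; radius_3 = 63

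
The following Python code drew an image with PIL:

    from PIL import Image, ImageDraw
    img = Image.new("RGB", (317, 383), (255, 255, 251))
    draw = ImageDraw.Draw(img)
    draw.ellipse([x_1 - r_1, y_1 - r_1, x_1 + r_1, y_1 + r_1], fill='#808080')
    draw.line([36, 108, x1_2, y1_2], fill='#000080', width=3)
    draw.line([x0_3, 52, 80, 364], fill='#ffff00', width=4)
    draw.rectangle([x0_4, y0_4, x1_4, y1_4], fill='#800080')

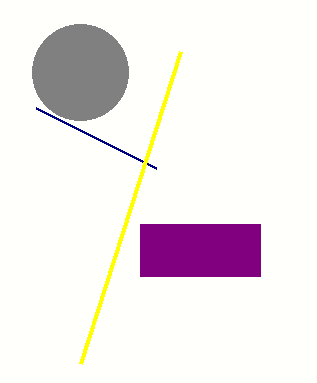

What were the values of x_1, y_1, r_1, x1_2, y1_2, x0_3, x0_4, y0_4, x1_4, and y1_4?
x_1 = 80
y_1 = 72
r_1 = 48
x1_2 = 156
y1_2 = 168
x0_3 = 180
x0_4 = 140
y0_4 = 224
x1_4 = 260
y1_4 = 276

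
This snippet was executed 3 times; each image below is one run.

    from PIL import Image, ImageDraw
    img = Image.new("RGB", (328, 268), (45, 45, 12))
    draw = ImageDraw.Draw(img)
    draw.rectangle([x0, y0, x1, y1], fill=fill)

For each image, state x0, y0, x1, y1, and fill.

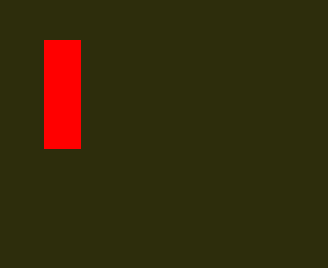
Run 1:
x0 = 44, y0 = 40, x1 = 80, y1 = 148, fill = 'red'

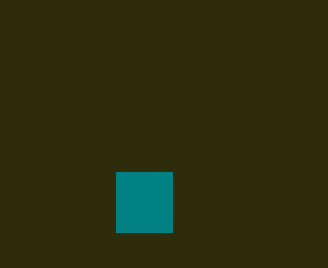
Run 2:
x0 = 116; y0 = 172; x1 = 172; y1 = 232; fill = 'teal'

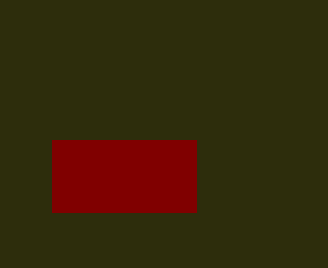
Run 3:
x0 = 52; y0 = 140; x1 = 196; y1 = 212; fill = 'maroon'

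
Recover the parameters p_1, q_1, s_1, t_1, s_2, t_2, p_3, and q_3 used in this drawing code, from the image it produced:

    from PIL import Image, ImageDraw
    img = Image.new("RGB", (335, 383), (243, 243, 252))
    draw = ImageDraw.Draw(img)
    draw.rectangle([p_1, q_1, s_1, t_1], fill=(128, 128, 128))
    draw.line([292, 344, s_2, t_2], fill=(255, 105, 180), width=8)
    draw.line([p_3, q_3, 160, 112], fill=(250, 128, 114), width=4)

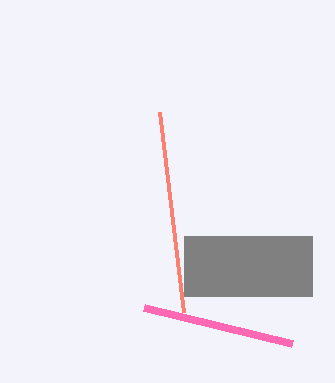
p_1 = 184
q_1 = 236
s_1 = 312
t_1 = 296
s_2 = 144
t_2 = 308
p_3 = 184
q_3 = 312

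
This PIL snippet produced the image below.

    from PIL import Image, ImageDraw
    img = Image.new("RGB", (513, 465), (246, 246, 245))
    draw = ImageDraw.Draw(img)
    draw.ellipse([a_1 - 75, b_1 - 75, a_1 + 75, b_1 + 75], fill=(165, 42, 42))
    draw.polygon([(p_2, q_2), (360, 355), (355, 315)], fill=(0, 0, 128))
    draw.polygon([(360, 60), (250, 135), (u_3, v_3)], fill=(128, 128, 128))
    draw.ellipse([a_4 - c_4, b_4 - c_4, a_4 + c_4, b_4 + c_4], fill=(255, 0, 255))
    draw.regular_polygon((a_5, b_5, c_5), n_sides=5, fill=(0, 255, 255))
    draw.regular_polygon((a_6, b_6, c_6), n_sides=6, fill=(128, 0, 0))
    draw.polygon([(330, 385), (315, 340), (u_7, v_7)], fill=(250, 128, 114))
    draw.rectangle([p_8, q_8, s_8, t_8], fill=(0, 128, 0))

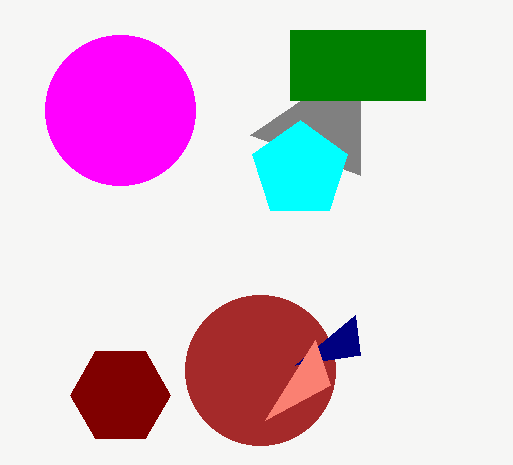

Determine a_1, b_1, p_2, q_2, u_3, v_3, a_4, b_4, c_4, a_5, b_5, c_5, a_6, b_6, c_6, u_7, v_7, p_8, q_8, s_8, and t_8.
a_1 = 260; b_1 = 370; p_2 = 295; q_2 = 365; u_3 = 360; v_3 = 175; a_4 = 120; b_4 = 110; c_4 = 75; a_5 = 300; b_5 = 170; c_5 = 50; a_6 = 120; b_6 = 395; c_6 = 50; u_7 = 265; v_7 = 420; p_8 = 290; q_8 = 30; s_8 = 425; t_8 = 100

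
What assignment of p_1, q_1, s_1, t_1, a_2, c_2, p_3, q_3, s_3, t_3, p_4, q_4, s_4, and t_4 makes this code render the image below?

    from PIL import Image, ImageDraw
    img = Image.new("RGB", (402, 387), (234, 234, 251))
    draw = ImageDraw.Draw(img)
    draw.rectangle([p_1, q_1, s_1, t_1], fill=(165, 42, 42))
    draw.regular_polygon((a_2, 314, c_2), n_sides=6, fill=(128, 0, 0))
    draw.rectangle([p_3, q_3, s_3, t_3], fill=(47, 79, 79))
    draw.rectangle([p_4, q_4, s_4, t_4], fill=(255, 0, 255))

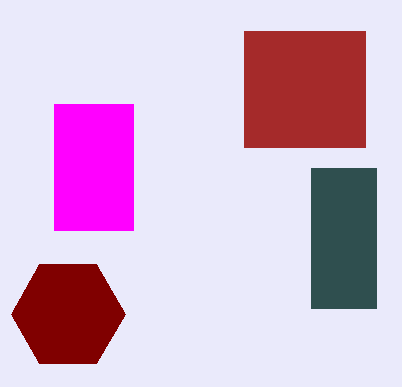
p_1 = 244, q_1 = 31, s_1 = 365, t_1 = 147, a_2 = 68, c_2 = 57, p_3 = 311, q_3 = 168, s_3 = 376, t_3 = 308, p_4 = 54, q_4 = 104, s_4 = 133, t_4 = 230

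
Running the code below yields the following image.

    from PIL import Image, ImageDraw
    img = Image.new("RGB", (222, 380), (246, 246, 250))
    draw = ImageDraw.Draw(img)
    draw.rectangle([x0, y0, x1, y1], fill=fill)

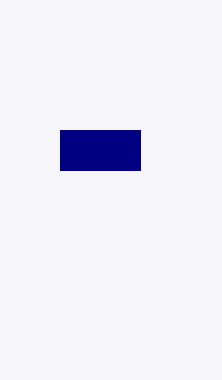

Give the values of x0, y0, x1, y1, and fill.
x0 = 60, y0 = 130, x1 = 140, y1 = 170, fill = 'navy'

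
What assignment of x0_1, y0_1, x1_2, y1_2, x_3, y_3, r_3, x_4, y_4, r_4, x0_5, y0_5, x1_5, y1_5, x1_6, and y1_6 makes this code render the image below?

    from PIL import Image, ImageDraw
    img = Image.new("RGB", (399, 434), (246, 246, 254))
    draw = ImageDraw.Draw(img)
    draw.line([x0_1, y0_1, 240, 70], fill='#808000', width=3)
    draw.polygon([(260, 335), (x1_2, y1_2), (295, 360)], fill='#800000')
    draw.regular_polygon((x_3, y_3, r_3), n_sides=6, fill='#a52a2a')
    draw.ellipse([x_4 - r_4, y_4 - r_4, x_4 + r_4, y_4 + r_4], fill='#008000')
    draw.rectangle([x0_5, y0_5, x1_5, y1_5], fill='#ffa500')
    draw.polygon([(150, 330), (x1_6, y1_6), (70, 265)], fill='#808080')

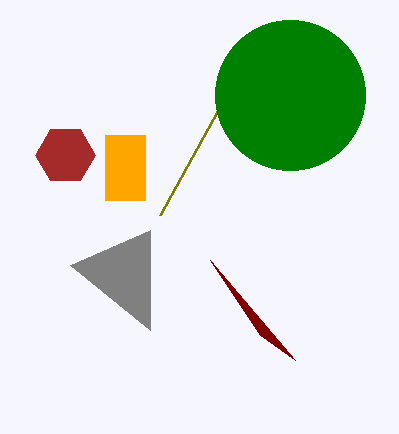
x0_1 = 160; y0_1 = 215; x1_2 = 210; y1_2 = 260; x_3 = 65; y_3 = 155; r_3 = 30; x_4 = 290; y_4 = 95; r_4 = 75; x0_5 = 105; y0_5 = 135; x1_5 = 145; y1_5 = 200; x1_6 = 150; y1_6 = 230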